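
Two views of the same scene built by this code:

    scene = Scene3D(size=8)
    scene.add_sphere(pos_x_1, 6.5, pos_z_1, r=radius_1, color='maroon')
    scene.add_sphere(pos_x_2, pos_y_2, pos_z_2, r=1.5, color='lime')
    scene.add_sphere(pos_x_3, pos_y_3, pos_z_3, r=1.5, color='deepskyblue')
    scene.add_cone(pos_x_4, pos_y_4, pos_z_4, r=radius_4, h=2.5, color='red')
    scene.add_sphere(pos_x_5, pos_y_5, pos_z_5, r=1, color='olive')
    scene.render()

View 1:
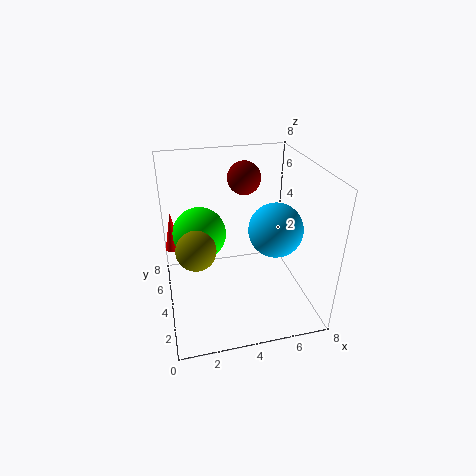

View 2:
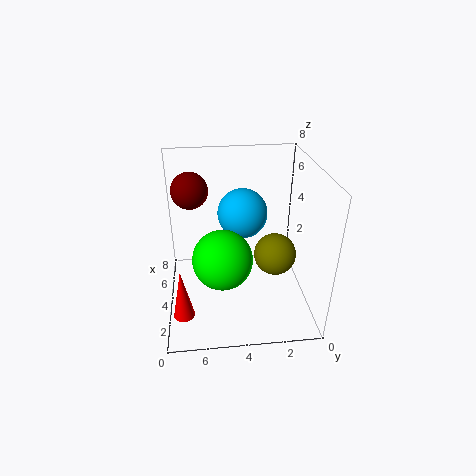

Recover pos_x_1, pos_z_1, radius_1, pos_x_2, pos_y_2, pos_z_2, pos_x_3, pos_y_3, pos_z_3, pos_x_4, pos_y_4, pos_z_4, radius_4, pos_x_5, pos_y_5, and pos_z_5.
pos_x_1 = 5, pos_z_1 = 6.5, radius_1 = 1, pos_x_2 = 2, pos_y_2 = 5, pos_z_2 = 4, pos_x_3 = 6, pos_y_3 = 3.5, pos_z_3 = 4.5, pos_x_4 = 0.5, pos_y_4 = 7, pos_z_4 = 2, radius_4 = 0.5, pos_x_5 = 1.5, pos_y_5 = 2.5, pos_z_5 = 4.5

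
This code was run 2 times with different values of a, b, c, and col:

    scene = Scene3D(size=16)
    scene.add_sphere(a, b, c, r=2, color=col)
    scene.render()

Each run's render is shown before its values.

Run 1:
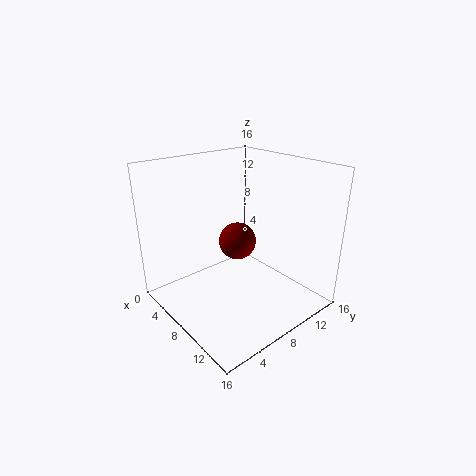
a = 8.5; b = 7.5; c = 8; col = 'maroon'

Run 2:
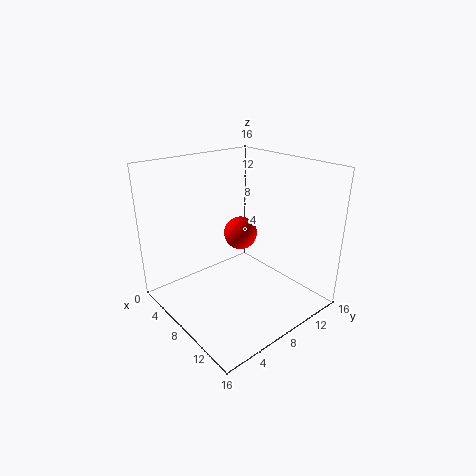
a = 5.5; b = 10.5; c = 7; col = 'red'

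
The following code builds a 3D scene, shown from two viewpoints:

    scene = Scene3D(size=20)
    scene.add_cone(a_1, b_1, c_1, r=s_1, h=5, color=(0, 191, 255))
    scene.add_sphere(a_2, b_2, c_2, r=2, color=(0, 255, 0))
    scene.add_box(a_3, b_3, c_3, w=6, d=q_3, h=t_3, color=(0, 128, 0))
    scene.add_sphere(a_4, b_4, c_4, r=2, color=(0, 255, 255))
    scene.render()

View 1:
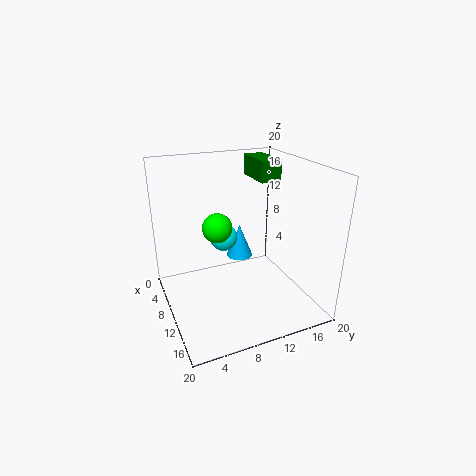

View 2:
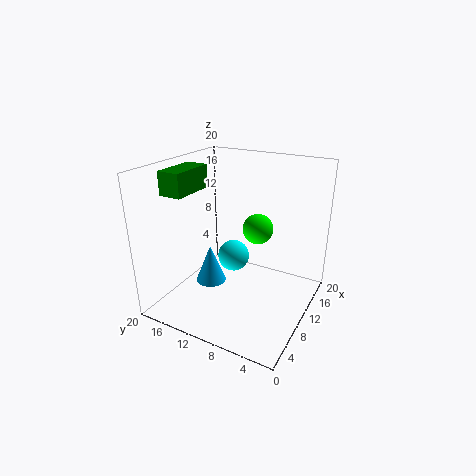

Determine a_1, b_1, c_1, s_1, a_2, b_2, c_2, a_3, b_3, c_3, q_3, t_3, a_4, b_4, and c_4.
a_1 = 6, b_1 = 12, c_1 = 5, s_1 = 2, a_2 = 10, b_2 = 7, c_2 = 12, a_3 = 3, b_3 = 14, c_3 = 17, q_3 = 3, t_3 = 3, a_4 = 7, b_4 = 9, c_4 = 9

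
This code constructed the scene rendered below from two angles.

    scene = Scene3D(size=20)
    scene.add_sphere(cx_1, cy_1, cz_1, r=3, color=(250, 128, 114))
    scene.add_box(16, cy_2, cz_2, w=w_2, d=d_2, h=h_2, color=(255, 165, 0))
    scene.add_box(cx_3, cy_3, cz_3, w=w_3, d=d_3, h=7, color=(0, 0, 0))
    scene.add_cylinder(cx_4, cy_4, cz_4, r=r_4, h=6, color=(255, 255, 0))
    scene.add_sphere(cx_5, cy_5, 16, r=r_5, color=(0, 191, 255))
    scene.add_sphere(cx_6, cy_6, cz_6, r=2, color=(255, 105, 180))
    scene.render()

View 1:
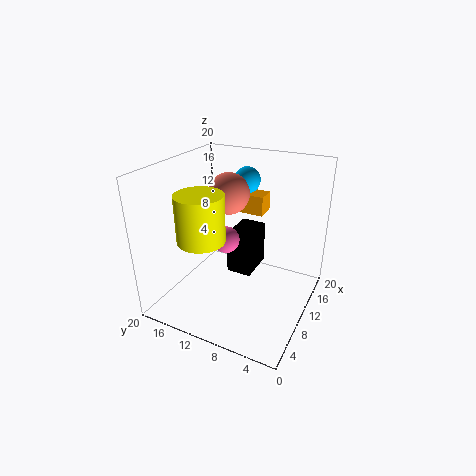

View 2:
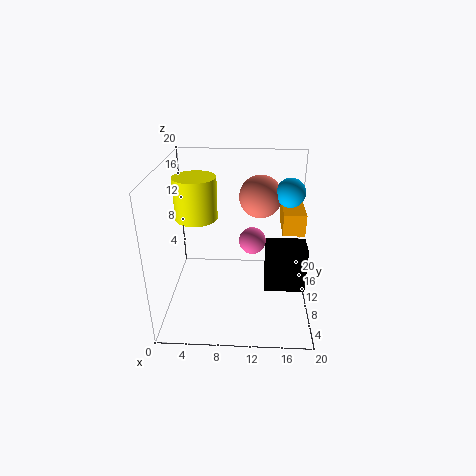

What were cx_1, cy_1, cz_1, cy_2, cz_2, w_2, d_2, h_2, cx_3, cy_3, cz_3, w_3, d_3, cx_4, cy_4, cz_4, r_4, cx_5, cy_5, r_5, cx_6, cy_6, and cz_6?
cx_1 = 13
cy_1 = 13
cz_1 = 15
cy_2 = 9
cz_2 = 11
w_2 = 3
d_2 = 6
h_2 = 3
cx_3 = 14
cy_3 = 10
cz_3 = 1
w_3 = 6
d_3 = 4
cx_4 = 4
cy_4 = 12
cz_4 = 12
r_4 = 3
cx_5 = 17
cy_5 = 12
r_5 = 2
cx_6 = 12
cy_6 = 13
cz_6 = 8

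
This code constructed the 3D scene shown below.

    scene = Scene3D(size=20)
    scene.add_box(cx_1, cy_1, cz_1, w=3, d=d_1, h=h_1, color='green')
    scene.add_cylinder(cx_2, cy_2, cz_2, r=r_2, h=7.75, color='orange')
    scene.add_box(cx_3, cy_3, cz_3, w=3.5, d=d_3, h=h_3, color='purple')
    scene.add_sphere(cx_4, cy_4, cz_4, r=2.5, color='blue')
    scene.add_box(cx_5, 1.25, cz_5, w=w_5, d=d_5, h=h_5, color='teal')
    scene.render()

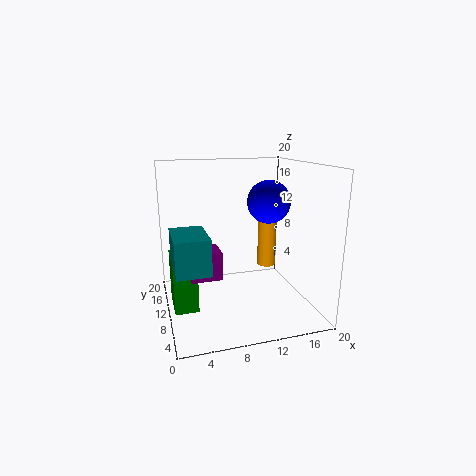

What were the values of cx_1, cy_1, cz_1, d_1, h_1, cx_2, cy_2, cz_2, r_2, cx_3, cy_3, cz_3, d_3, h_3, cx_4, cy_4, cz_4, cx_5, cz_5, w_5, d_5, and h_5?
cx_1 = 0.5; cy_1 = 5.25; cz_1 = 2.25; d_1 = 5.25; h_1 = 6.75; cx_2 = 16.75; cy_2 = 16; cz_2 = 3; r_2 = 1.5; cx_3 = 2.25; cy_3 = 1.75; cz_3 = 8; d_3 = 3.25; h_3 = 3.25; cx_4 = 11.75; cy_4 = 3.5; cz_4 = 16.25; cx_5 = 0.5; cz_5 = 8.75; w_5 = 4; d_5 = 6; h_5 = 4.25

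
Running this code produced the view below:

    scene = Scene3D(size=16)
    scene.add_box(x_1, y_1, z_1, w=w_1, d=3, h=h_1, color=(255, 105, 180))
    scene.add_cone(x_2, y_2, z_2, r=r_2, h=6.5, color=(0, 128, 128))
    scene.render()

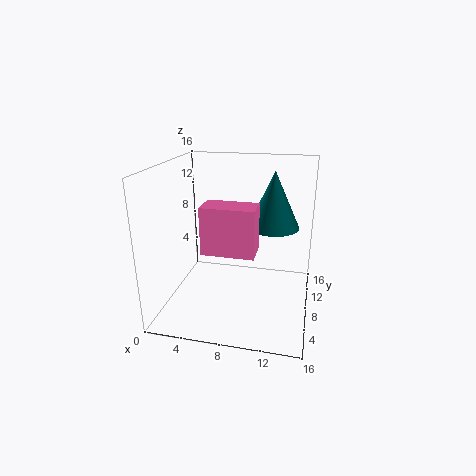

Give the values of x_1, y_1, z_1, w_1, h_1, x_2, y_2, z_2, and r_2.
x_1 = 5; y_1 = 4; z_1 = 7.5; w_1 = 5.5; h_1 = 5; x_2 = 11.5; y_2 = 11; z_2 = 8.5; r_2 = 3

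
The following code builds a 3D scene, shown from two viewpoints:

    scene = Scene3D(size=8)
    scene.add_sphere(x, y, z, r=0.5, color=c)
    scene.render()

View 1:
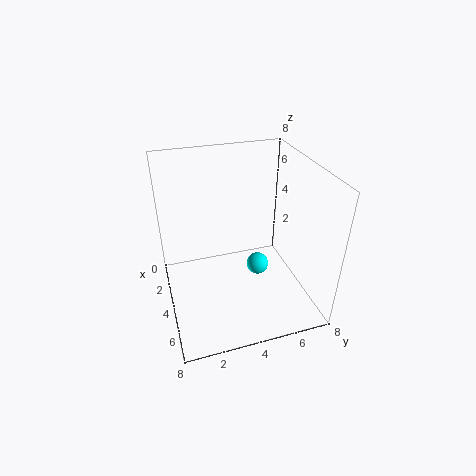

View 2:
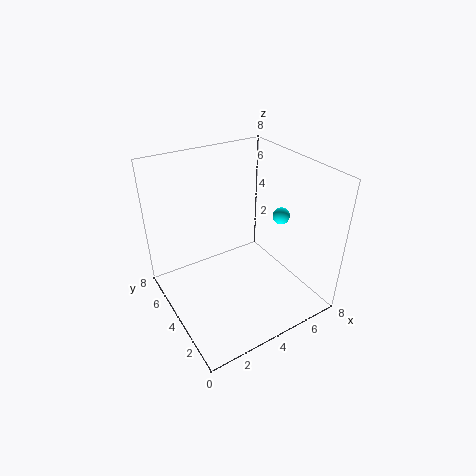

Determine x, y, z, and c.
x = 7, y = 4, z = 4.5, c = 'cyan'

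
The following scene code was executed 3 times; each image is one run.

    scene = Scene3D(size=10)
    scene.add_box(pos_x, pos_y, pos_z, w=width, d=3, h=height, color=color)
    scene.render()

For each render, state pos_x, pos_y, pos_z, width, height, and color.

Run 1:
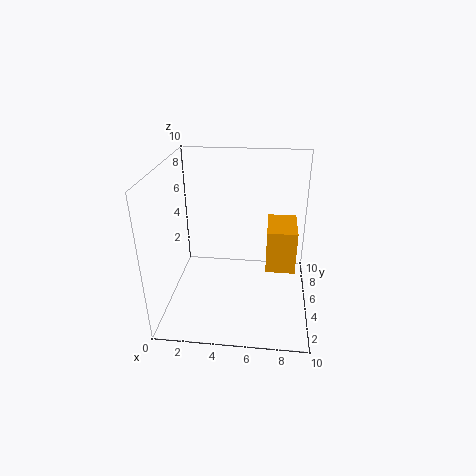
pos_x = 7; pos_y = 4; pos_z = 3; width = 2; height = 3; color = 'orange'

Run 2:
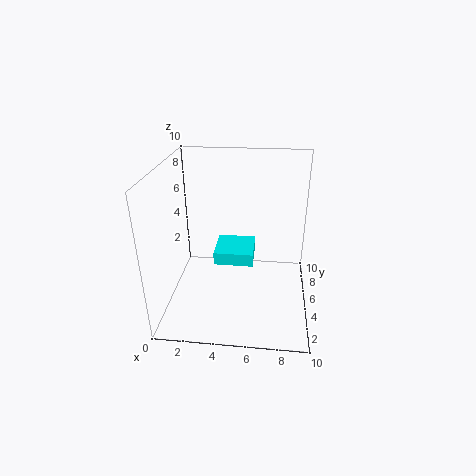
pos_x = 3; pos_y = 6; pos_z = 2; width = 3; height = 1; color = 'cyan'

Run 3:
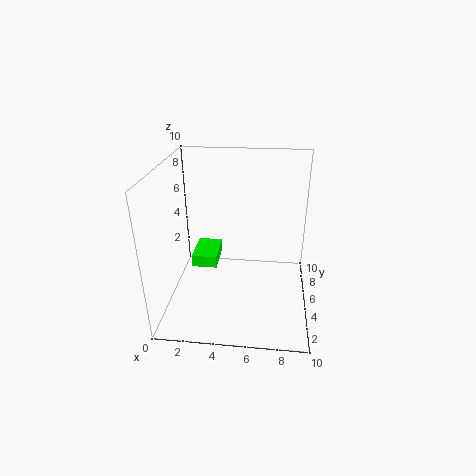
pos_x = 1; pos_y = 7; pos_z = 1; width = 2; height = 1; color = 'lime'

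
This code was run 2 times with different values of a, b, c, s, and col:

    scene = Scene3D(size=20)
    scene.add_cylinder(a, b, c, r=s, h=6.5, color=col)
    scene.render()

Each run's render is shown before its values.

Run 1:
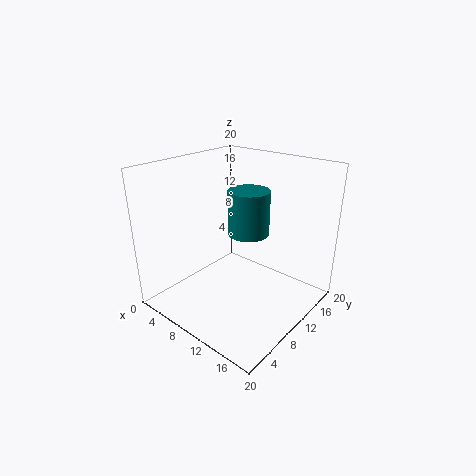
a = 9.5, b = 13, c = 9.5, s = 3, col = 'teal'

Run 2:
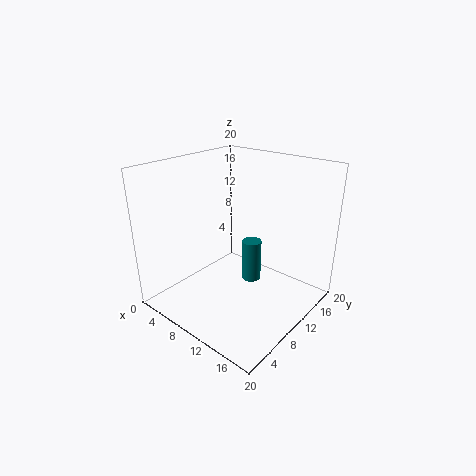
a = 9, b = 14.5, c = 1, s = 1.5, col = 'teal'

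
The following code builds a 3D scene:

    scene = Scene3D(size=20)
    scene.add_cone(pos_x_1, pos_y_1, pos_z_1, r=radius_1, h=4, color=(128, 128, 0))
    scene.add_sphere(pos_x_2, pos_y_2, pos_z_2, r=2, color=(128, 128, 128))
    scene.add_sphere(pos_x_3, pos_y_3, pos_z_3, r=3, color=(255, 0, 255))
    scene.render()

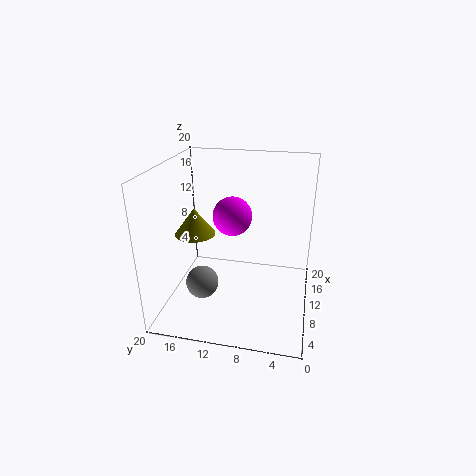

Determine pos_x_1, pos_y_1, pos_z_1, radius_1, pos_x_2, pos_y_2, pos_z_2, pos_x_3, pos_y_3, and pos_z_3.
pos_x_1 = 12
pos_y_1 = 17
pos_z_1 = 9
radius_1 = 3
pos_x_2 = 3
pos_y_2 = 13
pos_z_2 = 7
pos_x_3 = 15
pos_y_3 = 12
pos_z_3 = 11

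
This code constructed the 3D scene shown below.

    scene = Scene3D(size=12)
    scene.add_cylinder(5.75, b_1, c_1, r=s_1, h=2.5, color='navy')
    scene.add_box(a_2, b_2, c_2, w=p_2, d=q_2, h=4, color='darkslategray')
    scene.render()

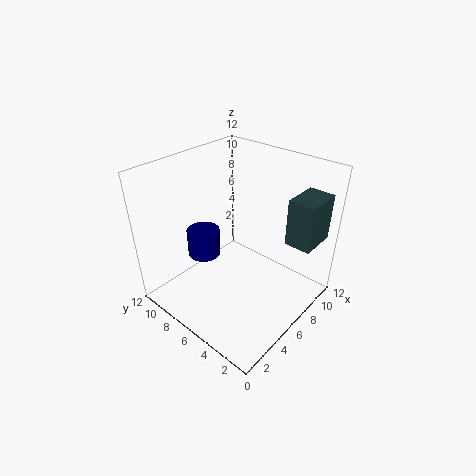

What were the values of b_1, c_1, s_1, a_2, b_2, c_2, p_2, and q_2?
b_1 = 10; c_1 = 2.75; s_1 = 1.5; a_2 = 8.5; b_2 = 0.75; c_2 = 5.5; p_2 = 3.25; q_2 = 2.25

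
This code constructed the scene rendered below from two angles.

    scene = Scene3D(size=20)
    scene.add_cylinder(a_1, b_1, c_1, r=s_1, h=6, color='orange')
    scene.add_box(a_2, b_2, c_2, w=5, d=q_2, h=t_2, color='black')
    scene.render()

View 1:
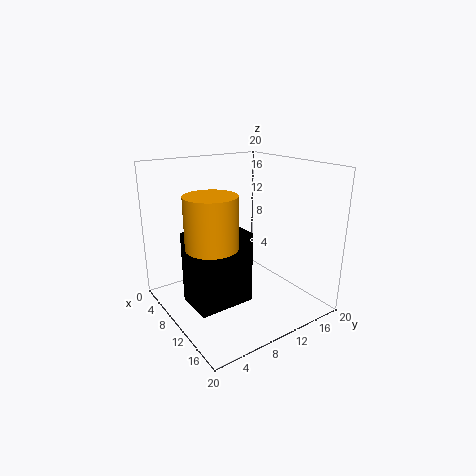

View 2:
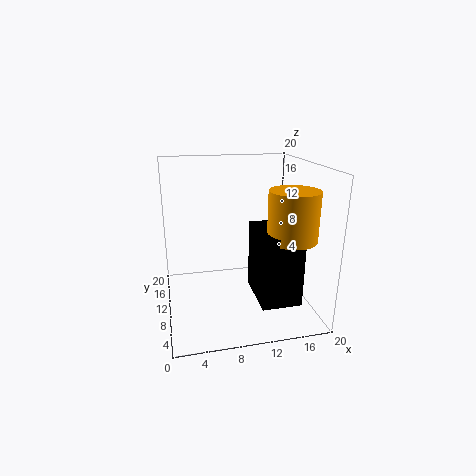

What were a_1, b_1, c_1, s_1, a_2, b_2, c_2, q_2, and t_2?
a_1 = 15
b_1 = 3
c_1 = 12
s_1 = 3
a_2 = 11
b_2 = 1
c_2 = 4
q_2 = 7
t_2 = 9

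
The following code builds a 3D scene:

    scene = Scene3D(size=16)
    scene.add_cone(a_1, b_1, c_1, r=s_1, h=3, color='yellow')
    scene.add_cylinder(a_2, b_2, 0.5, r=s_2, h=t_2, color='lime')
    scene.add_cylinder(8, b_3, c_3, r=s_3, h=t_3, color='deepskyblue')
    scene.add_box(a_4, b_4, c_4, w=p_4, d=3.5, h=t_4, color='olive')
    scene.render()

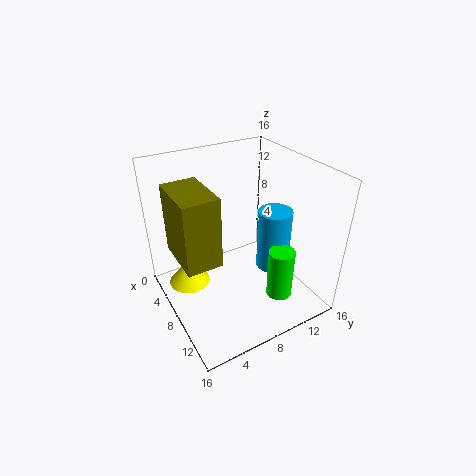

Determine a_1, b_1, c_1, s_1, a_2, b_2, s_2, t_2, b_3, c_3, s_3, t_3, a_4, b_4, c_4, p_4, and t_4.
a_1 = 3.5, b_1 = 3.5, c_1 = 0.5, s_1 = 2.5, a_2 = 11, b_2 = 12, s_2 = 1.5, t_2 = 6, b_3 = 13, c_3 = 2.5, s_3 = 2, t_3 = 7.5, a_4 = 6.5, b_4 = 0.5, c_4 = 8.5, p_4 = 5.5, t_4 = 7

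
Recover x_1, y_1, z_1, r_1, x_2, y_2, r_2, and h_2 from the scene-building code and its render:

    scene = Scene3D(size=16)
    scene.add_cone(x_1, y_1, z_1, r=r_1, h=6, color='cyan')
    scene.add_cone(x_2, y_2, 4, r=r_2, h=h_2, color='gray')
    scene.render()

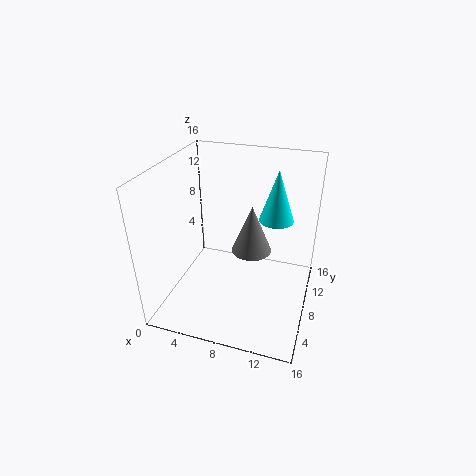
x_1 = 11.5, y_1 = 11.5, z_1 = 9, r_1 = 2, x_2 = 8.5, y_2 = 12, r_2 = 2.5, h_2 = 6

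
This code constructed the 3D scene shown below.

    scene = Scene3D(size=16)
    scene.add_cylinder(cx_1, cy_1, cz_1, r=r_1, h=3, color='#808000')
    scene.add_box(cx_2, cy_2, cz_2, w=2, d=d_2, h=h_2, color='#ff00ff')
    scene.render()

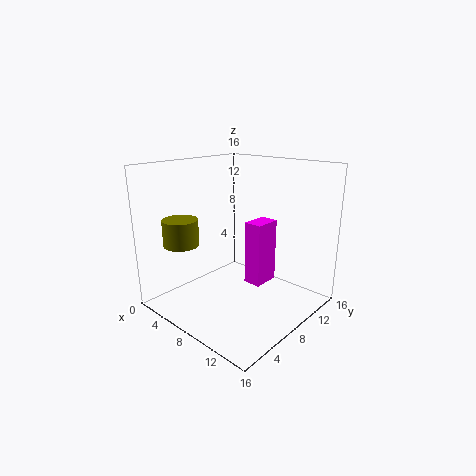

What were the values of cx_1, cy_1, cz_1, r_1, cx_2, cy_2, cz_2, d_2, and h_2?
cx_1 = 3; cy_1 = 4; cz_1 = 7; r_1 = 2; cx_2 = 9; cy_2 = 8; cz_2 = 3; d_2 = 3; h_2 = 7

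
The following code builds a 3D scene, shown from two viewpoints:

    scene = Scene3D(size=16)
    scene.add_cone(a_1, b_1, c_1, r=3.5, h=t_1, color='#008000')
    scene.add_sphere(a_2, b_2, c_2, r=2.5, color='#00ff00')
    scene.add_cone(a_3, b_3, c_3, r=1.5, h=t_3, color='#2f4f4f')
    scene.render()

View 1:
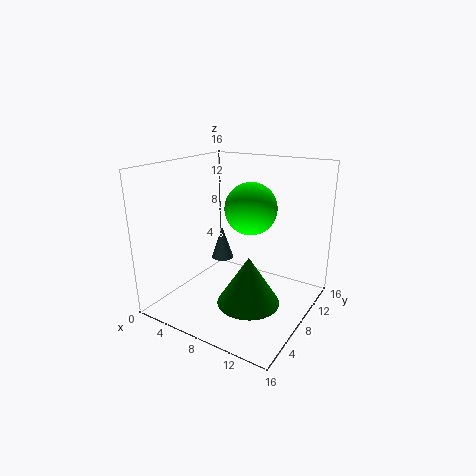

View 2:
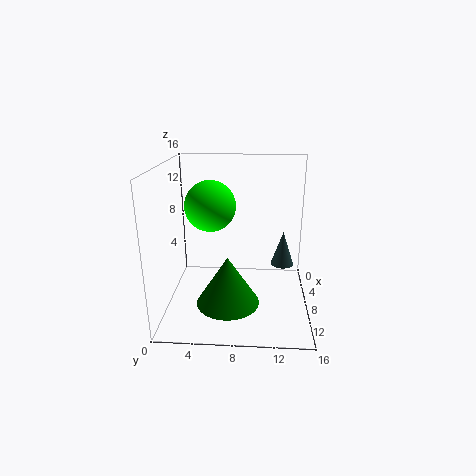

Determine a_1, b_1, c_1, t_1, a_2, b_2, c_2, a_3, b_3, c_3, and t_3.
a_1 = 10; b_1 = 7; c_1 = 1; t_1 = 5.5; a_2 = 11; b_2 = 5.5; c_2 = 12.5; a_3 = 2; b_3 = 13.5; c_3 = 2; t_3 = 4.5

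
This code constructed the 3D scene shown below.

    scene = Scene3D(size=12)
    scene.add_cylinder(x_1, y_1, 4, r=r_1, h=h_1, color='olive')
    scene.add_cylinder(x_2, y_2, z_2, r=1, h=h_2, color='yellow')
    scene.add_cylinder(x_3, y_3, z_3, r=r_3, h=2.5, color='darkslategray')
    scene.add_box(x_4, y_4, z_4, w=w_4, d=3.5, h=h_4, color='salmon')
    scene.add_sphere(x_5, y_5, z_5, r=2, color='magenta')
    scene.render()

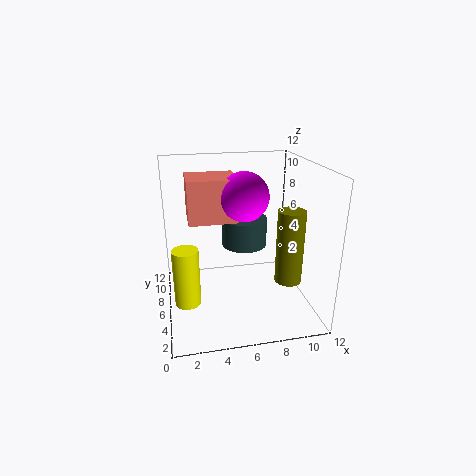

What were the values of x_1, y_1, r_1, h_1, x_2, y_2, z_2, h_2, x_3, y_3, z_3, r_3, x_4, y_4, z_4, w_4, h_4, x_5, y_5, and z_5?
x_1 = 9
y_1 = 2
r_1 = 1
h_1 = 5.5
x_2 = 1.5
y_2 = 3.5
z_2 = 2
h_2 = 4.5
x_3 = 7
y_3 = 8
z_3 = 4.5
r_3 = 2
x_4 = 2
y_4 = 5.5
z_4 = 7.5
w_4 = 4
h_4 = 3.5
x_5 = 6.5
y_5 = 6
z_5 = 9.5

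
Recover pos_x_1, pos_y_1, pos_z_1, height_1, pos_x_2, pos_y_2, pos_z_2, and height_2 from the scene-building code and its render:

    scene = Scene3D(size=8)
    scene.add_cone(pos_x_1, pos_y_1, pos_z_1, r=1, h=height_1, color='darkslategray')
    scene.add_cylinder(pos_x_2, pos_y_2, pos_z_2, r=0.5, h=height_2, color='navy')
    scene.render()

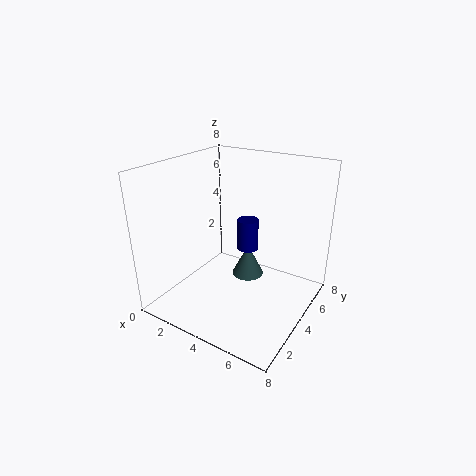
pos_x_1 = 3.5
pos_y_1 = 6
pos_z_1 = 0.5
height_1 = 2
pos_x_2 = 5.5
pos_y_2 = 2.5
pos_z_2 = 4.5
height_2 = 1.5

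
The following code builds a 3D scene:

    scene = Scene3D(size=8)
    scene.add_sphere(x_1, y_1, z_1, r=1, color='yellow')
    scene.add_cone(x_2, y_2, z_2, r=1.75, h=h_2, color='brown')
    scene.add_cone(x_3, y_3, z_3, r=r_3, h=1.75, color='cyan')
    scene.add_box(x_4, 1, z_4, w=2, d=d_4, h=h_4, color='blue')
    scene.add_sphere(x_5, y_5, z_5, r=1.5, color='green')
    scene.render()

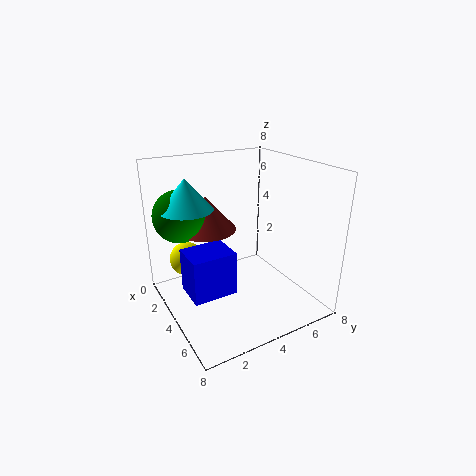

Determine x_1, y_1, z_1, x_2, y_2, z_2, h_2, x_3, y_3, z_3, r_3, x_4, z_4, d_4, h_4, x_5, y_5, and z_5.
x_1 = 1.75; y_1 = 1.75; z_1 = 2.25; x_2 = 2; y_2 = 3; z_2 = 4; h_2 = 2; x_3 = 2.25; y_3 = 1.75; z_3 = 5.5; r_3 = 1.5; x_4 = 2.75; z_4 = 1; d_4 = 2.5; h_4 = 2.5; x_5 = 1.75; y_5 = 1.5; z_5 = 5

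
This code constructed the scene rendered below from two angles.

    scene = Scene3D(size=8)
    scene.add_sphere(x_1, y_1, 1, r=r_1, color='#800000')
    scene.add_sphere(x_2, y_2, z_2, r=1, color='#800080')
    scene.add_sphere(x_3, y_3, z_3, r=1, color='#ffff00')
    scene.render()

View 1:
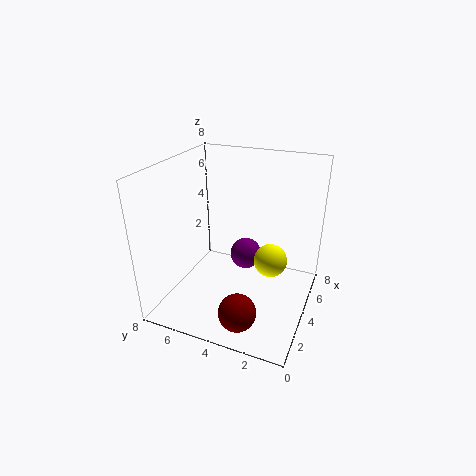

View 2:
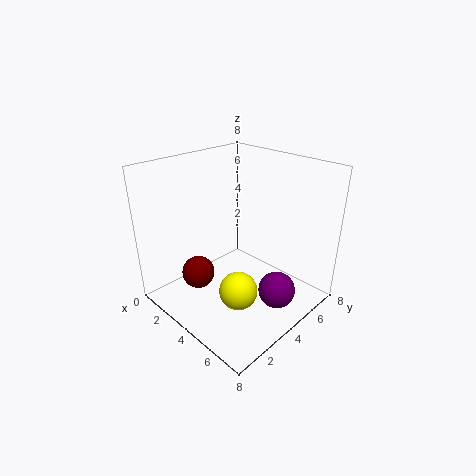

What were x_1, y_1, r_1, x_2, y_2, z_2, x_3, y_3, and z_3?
x_1 = 1.5, y_1 = 3, r_1 = 1, x_2 = 6.5, y_2 = 4.5, z_2 = 1.5, x_3 = 5.5, y_3 = 2.5, z_3 = 2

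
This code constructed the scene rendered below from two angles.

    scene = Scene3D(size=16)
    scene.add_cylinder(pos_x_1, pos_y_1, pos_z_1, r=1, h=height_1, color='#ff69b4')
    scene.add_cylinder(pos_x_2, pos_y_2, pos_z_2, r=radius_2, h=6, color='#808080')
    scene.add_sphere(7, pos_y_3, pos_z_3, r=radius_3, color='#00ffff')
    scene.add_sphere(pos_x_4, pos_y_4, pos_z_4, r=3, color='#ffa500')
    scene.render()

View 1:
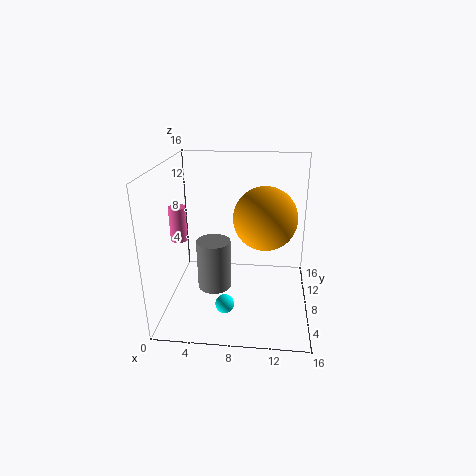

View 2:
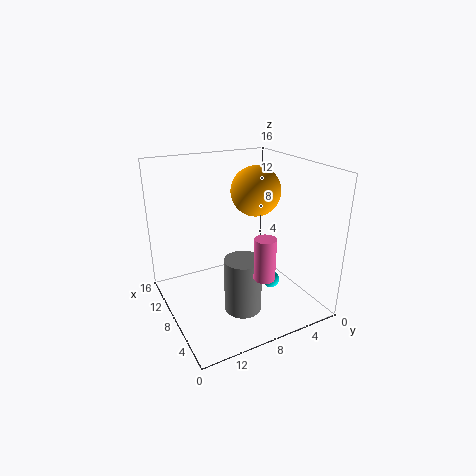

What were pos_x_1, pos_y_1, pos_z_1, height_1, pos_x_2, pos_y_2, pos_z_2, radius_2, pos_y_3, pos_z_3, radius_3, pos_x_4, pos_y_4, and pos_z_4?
pos_x_1 = 1; pos_y_1 = 9; pos_z_1 = 7; height_1 = 4; pos_x_2 = 5; pos_y_2 = 9; pos_z_2 = 1; radius_2 = 2; pos_y_3 = 4; pos_z_3 = 2; radius_3 = 1; pos_x_4 = 11; pos_y_4 = 4; pos_z_4 = 12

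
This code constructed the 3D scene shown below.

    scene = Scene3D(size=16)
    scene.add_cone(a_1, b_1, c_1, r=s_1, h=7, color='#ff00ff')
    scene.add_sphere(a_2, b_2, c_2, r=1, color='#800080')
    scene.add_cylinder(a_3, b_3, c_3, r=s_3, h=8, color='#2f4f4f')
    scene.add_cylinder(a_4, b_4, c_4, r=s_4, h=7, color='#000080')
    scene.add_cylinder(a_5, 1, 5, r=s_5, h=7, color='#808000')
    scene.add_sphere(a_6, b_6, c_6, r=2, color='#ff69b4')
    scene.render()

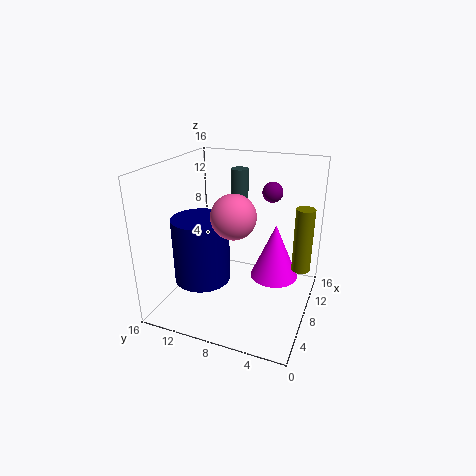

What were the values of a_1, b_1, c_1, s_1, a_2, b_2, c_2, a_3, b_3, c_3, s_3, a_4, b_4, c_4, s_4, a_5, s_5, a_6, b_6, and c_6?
a_1 = 13
b_1 = 5
c_1 = 1
s_1 = 3
a_2 = 7
b_2 = 4
c_2 = 14
a_3 = 11
b_3 = 9
c_3 = 7
s_3 = 1
a_4 = 5
b_4 = 11
c_4 = 4
s_4 = 3
a_5 = 9
s_5 = 1
a_6 = 2
b_6 = 6
c_6 = 13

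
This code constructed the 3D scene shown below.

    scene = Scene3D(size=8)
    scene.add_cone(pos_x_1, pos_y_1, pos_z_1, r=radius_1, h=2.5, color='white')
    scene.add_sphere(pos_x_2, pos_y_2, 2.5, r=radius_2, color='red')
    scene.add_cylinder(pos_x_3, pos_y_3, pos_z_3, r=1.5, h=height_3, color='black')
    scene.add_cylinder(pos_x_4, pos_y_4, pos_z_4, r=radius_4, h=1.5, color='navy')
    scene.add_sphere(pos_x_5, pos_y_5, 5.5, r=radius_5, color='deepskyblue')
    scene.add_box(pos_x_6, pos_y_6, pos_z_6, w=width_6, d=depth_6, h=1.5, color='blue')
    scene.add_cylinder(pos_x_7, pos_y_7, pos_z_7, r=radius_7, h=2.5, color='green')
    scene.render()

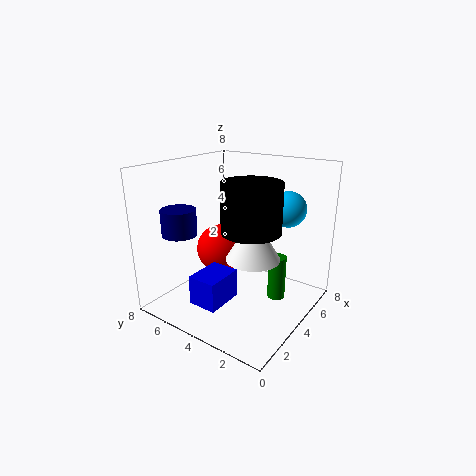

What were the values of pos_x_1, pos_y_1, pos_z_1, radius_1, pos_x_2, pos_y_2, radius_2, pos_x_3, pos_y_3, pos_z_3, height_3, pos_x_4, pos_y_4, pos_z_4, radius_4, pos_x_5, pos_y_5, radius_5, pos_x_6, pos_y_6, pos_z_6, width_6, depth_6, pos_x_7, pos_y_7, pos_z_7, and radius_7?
pos_x_1 = 4, pos_y_1 = 3, pos_z_1 = 3, radius_1 = 1.5, pos_x_2 = 5, pos_y_2 = 6, radius_2 = 1.5, pos_x_3 = 3, pos_y_3 = 2.5, pos_z_3 = 5, height_3 = 2.5, pos_x_4 = 2.5, pos_y_4 = 7, pos_z_4 = 4, radius_4 = 1, pos_x_5 = 6, pos_y_5 = 2, radius_5 = 1, pos_x_6 = 0.5, pos_y_6 = 3, pos_z_6 = 1.5, width_6 = 2, depth_6 = 1.5, pos_x_7 = 5, pos_y_7 = 2, pos_z_7 = 0.5, radius_7 = 0.5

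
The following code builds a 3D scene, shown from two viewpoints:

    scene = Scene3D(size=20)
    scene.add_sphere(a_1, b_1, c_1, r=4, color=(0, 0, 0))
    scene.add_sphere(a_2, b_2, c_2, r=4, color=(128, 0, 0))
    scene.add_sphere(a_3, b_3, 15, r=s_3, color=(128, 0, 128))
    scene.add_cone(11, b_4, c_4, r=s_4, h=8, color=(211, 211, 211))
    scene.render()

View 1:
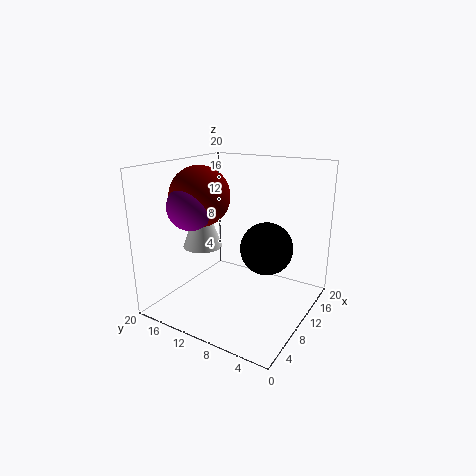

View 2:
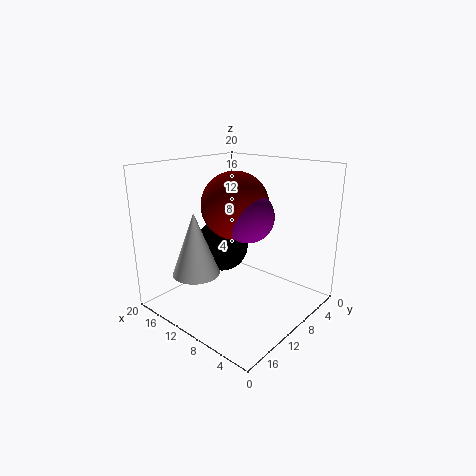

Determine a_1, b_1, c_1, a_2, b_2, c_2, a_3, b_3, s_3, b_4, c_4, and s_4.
a_1 = 15
b_1 = 8
c_1 = 7
a_2 = 7
b_2 = 14
c_2 = 16
a_3 = 5
b_3 = 14
s_3 = 3
b_4 = 17
c_4 = 7
s_4 = 3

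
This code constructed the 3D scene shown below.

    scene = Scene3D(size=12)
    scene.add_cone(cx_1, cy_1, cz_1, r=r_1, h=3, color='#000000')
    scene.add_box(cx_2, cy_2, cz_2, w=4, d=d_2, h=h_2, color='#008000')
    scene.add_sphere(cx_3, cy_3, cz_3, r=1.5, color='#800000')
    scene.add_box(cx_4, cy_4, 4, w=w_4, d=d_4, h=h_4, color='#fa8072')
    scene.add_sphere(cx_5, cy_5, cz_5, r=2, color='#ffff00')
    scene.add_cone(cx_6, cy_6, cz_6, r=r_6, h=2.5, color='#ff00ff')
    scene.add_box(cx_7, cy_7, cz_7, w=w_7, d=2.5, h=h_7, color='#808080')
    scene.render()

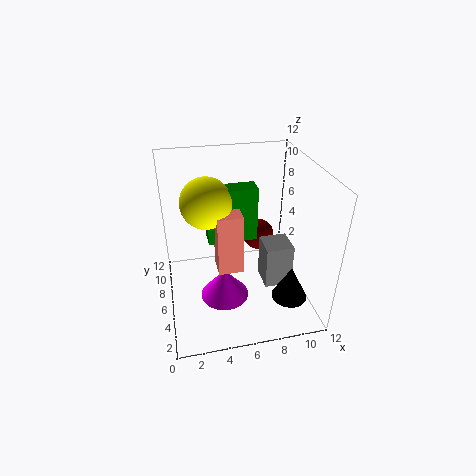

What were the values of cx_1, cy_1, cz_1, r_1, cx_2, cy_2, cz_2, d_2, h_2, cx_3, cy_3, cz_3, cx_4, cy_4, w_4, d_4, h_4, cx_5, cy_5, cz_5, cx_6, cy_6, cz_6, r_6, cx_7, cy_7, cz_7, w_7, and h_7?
cx_1 = 10
cy_1 = 3.5
cz_1 = 1
r_1 = 1.5
cx_2 = 3.5
cy_2 = 5.5
cz_2 = 6
d_2 = 1.5
h_2 = 4.5
cx_3 = 9
cy_3 = 10
cz_3 = 3.5
cx_4 = 4
cy_4 = 4
w_4 = 2
d_4 = 2
h_4 = 5
cx_5 = 3.5
cy_5 = 6
cz_5 = 9.5
cx_6 = 4.5
cy_6 = 4.5
cz_6 = 1.5
r_6 = 2
cx_7 = 8.5
cy_7 = 5.5
cz_7 = 0.5
w_7 = 2.5
h_7 = 4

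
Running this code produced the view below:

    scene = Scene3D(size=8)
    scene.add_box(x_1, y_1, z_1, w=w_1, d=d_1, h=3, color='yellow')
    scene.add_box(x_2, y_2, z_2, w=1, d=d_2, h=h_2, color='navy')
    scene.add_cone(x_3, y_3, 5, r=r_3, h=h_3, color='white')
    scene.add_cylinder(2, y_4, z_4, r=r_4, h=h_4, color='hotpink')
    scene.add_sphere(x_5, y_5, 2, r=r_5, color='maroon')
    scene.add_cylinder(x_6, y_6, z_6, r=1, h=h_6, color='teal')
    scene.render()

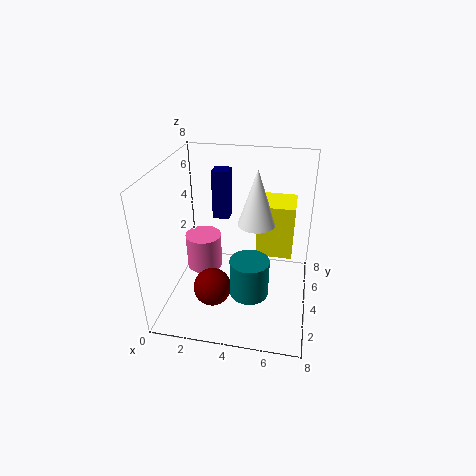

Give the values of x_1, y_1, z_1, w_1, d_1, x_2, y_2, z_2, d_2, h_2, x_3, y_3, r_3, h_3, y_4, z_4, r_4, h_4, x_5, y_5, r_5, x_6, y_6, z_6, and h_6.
x_1 = 5; y_1 = 4; z_1 = 3; w_1 = 2; d_1 = 2; x_2 = 2; y_2 = 6; z_2 = 4; d_2 = 1; h_2 = 3; x_3 = 5; y_3 = 4; r_3 = 1; h_3 = 3; y_4 = 4; z_4 = 2; r_4 = 1; h_4 = 2; x_5 = 3; y_5 = 2; r_5 = 1; x_6 = 5; y_6 = 2; z_6 = 2; h_6 = 2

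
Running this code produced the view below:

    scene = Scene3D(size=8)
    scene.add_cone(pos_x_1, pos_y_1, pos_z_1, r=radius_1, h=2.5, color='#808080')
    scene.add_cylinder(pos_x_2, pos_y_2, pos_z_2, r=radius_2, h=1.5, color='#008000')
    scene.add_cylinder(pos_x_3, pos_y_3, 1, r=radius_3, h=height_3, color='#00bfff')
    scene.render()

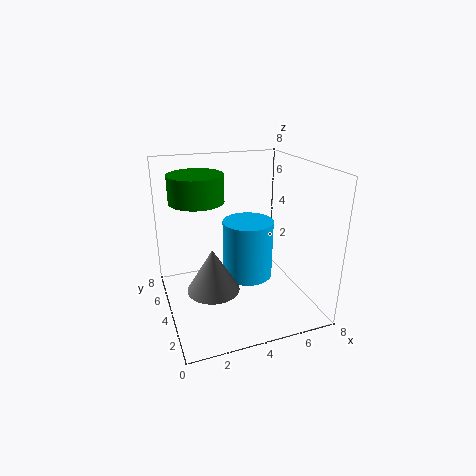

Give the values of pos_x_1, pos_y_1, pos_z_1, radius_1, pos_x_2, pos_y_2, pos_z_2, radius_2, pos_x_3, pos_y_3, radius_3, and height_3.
pos_x_1 = 2.5; pos_y_1 = 4; pos_z_1 = 1; radius_1 = 1.5; pos_x_2 = 2; pos_y_2 = 5; pos_z_2 = 6; radius_2 = 1.5; pos_x_3 = 5; pos_y_3 = 5; radius_3 = 1.5; height_3 = 3.5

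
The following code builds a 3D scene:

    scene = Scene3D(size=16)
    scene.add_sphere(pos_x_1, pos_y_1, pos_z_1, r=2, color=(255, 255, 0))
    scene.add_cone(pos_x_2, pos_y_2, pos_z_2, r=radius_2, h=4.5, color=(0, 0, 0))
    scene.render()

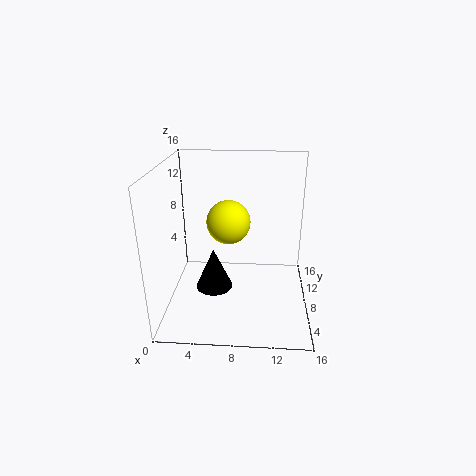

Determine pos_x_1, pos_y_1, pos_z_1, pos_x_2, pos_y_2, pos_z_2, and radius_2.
pos_x_1 = 7.5
pos_y_1 = 3
pos_z_1 = 12
pos_x_2 = 5.5
pos_y_2 = 6
pos_z_2 = 3
radius_2 = 2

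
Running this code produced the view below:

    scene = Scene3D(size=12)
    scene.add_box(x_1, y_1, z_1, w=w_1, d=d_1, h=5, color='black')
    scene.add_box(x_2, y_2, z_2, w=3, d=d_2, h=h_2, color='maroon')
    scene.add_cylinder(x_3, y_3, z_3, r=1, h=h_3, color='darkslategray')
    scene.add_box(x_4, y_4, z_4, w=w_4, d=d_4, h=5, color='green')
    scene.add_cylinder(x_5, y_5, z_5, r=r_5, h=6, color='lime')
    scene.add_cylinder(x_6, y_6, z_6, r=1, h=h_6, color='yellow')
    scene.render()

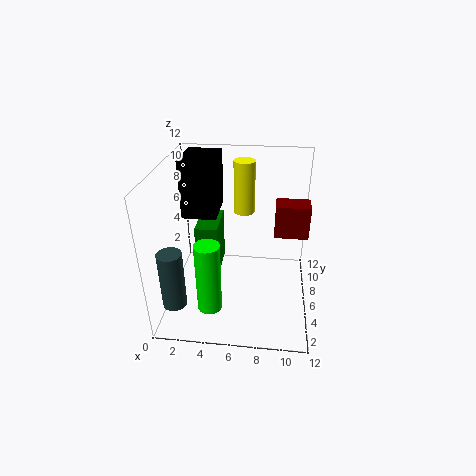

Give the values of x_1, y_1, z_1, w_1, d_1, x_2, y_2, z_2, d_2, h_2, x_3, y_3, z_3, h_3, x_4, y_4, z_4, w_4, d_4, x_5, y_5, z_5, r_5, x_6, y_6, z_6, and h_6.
x_1 = 1
y_1 = 7
z_1 = 7
w_1 = 3
d_1 = 4
x_2 = 9
y_2 = 8
z_2 = 5
d_2 = 2
h_2 = 3
x_3 = 1
y_3 = 3
z_3 = 1
h_3 = 5
x_4 = 2
y_4 = 7
z_4 = 1
w_4 = 2
d_4 = 4
x_5 = 4
y_5 = 3
z_5 = 1
r_5 = 1
x_6 = 6
y_6 = 11
z_6 = 6
h_6 = 5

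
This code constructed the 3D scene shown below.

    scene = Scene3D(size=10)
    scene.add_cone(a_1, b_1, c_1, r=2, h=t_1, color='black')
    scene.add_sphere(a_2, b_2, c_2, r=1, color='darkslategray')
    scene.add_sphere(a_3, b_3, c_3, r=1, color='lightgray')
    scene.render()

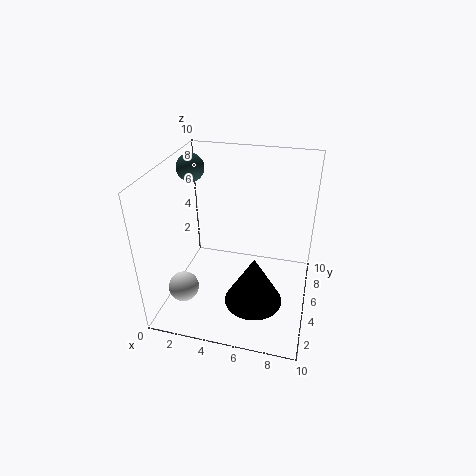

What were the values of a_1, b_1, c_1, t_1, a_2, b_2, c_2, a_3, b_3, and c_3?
a_1 = 6.5
b_1 = 3.5
c_1 = 1
t_1 = 3.5
a_2 = 1
b_2 = 7
c_2 = 9
a_3 = 2
b_3 = 2
c_3 = 2.5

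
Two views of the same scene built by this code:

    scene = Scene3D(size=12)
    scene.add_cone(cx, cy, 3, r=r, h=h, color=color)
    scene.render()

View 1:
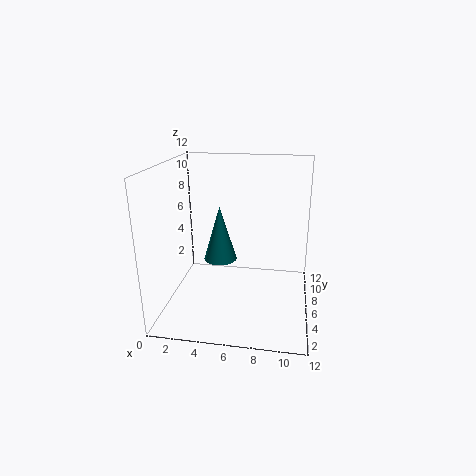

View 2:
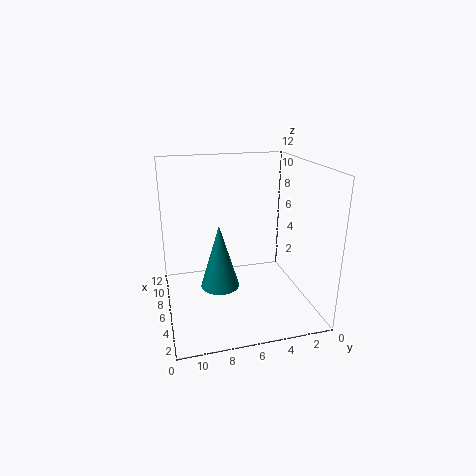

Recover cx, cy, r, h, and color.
cx = 4; cy = 8; r = 1.5; h = 5; color = 'teal'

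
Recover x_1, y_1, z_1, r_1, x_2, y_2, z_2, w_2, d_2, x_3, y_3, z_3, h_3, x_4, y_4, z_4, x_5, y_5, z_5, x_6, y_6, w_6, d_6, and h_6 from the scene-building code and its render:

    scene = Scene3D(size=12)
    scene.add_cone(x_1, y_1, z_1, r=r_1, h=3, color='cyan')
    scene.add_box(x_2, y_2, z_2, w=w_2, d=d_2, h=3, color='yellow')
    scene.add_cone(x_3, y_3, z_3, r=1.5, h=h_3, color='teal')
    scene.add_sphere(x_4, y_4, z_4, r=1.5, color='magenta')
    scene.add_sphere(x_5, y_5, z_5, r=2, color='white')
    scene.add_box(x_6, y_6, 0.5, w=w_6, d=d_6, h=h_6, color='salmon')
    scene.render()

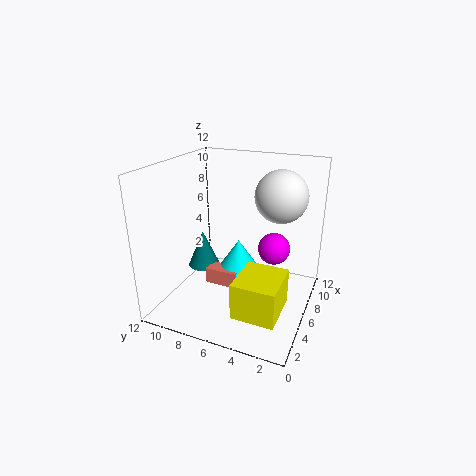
x_1 = 8.5; y_1 = 7; z_1 = 1.5; r_1 = 2; x_2 = 2; y_2 = 1.5; z_2 = 1; w_2 = 4; d_2 = 3.5; x_3 = 8; y_3 = 10.5; z_3 = 1.5; h_3 = 3.5; x_4 = 10; y_4 = 4; z_4 = 3.5; x_5 = 6; y_5 = 2.5; z_5 = 10; x_6 = 6.5; y_6 = 6.5; w_6 = 1.5; d_6 = 3; h_6 = 1.5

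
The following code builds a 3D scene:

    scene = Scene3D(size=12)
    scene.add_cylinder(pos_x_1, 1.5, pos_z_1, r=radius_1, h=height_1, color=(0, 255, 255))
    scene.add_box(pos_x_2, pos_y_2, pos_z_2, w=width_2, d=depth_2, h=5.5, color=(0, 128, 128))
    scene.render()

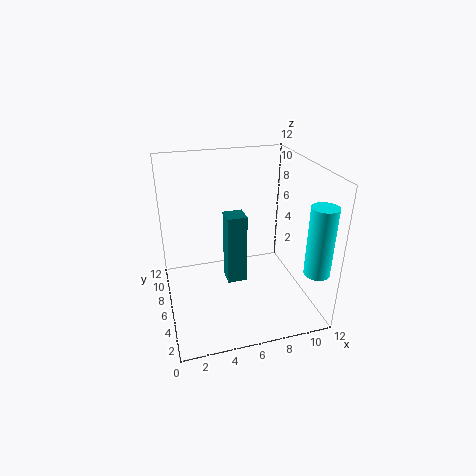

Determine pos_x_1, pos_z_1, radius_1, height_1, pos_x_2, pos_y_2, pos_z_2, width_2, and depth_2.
pos_x_1 = 11, pos_z_1 = 4.5, radius_1 = 1, height_1 = 5.5, pos_x_2 = 4.5, pos_y_2 = 3.5, pos_z_2 = 3.5, width_2 = 1.5, depth_2 = 1.5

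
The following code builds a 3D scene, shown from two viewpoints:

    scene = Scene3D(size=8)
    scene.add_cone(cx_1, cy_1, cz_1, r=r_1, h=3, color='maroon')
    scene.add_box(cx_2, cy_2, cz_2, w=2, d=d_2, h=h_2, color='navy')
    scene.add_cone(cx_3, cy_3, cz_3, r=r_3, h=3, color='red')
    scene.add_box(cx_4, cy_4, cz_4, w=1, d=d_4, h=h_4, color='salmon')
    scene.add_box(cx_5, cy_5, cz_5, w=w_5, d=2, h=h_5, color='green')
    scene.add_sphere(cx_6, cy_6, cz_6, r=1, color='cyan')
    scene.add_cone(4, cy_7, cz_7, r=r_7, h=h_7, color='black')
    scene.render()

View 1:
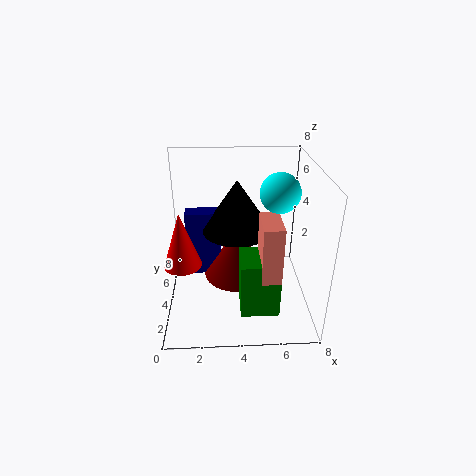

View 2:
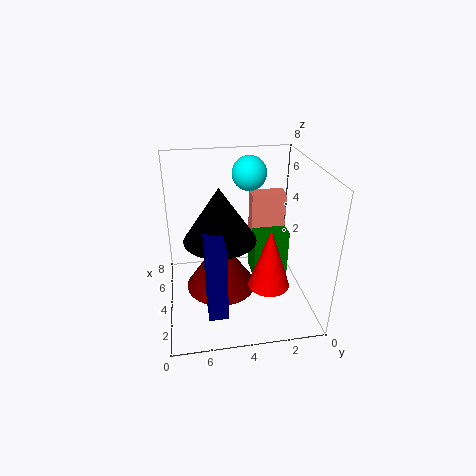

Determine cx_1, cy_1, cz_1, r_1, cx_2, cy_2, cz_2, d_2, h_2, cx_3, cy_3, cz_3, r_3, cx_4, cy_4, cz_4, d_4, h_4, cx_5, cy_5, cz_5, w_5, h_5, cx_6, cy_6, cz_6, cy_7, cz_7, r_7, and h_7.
cx_1 = 4; cy_1 = 5; cz_1 = 1; r_1 = 2; cx_2 = 1; cy_2 = 5; cz_2 = 1; d_2 = 1; h_2 = 4; cx_3 = 1; cy_3 = 3; cz_3 = 3; r_3 = 1; cx_4 = 5; cy_4 = 1; cz_4 = 3; d_4 = 2; h_4 = 3; cx_5 = 4; cy_5 = 1; cz_5 = 1; w_5 = 2; h_5 = 3; cx_6 = 6; cy_6 = 3; cz_6 = 7; cy_7 = 5; cz_7 = 4; r_7 = 2; h_7 = 3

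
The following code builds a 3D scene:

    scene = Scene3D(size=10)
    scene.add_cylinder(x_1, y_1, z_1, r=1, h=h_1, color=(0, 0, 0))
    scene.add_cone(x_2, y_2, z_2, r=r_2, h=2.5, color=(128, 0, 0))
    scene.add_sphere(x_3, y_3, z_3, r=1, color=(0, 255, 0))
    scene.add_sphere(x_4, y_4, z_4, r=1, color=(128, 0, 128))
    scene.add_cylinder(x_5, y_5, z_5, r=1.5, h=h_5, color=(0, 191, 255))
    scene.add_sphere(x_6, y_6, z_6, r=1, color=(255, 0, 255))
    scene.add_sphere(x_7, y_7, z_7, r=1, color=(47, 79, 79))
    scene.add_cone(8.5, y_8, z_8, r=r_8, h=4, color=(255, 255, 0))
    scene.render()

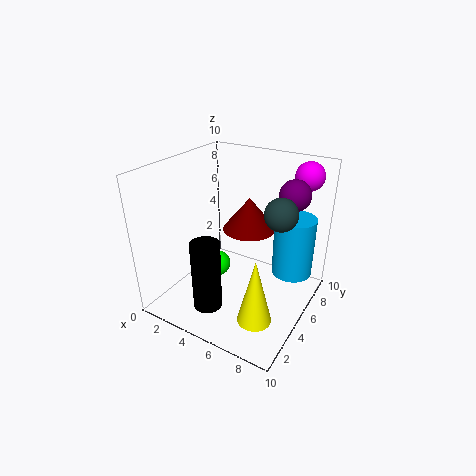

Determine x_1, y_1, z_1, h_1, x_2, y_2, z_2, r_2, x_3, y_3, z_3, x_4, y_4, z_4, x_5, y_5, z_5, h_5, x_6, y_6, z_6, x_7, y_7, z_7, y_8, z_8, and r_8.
x_1 = 4; y_1 = 2.5; z_1 = 0.5; h_1 = 5; x_2 = 4.5; y_2 = 7.5; z_2 = 4.5; r_2 = 2; x_3 = 2.5; y_3 = 6; z_3 = 1.5; x_4 = 8.5; y_4 = 6; z_4 = 8.5; x_5 = 8; y_5 = 8; z_5 = 1.5; h_5 = 4.5; x_6 = 8.5; y_6 = 8.5; z_6 = 9; x_7 = 8.5; y_7 = 4; z_7 = 8; y_8 = 1; z_8 = 2.5; r_8 = 1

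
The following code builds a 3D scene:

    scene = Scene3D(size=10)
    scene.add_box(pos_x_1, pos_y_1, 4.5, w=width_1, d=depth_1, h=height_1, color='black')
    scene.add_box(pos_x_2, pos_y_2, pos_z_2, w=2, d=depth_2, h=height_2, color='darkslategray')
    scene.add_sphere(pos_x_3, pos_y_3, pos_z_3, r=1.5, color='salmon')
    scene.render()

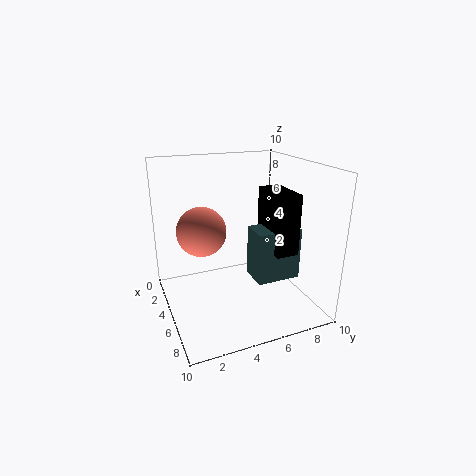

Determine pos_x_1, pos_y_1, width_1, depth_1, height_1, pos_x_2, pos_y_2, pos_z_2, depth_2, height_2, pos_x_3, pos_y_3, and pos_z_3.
pos_x_1 = 5
pos_y_1 = 6.5
width_1 = 3
depth_1 = 1.5
height_1 = 4
pos_x_2 = 5.5
pos_y_2 = 5.5
pos_z_2 = 2.5
depth_2 = 3
height_2 = 3.5
pos_x_3 = 6.5
pos_y_3 = 2
pos_z_3 = 6.5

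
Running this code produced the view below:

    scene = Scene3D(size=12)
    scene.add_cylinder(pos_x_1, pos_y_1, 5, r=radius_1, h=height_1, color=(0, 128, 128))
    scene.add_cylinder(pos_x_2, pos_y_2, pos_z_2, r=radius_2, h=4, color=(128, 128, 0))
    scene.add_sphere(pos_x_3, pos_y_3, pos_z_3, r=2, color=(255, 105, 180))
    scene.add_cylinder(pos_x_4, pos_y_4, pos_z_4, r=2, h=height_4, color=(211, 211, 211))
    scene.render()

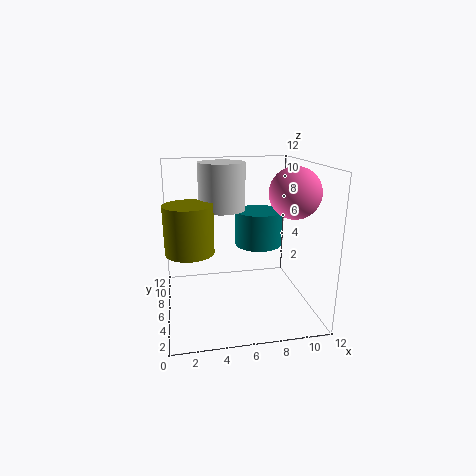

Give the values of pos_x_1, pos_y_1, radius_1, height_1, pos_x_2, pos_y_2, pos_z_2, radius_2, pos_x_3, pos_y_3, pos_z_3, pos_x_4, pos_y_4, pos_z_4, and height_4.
pos_x_1 = 8; pos_y_1 = 7; radius_1 = 2; height_1 = 3; pos_x_2 = 2; pos_y_2 = 6; pos_z_2 = 5; radius_2 = 2; pos_x_3 = 10; pos_y_3 = 4; pos_z_3 = 10; pos_x_4 = 5; pos_y_4 = 8; pos_z_4 = 8; height_4 = 4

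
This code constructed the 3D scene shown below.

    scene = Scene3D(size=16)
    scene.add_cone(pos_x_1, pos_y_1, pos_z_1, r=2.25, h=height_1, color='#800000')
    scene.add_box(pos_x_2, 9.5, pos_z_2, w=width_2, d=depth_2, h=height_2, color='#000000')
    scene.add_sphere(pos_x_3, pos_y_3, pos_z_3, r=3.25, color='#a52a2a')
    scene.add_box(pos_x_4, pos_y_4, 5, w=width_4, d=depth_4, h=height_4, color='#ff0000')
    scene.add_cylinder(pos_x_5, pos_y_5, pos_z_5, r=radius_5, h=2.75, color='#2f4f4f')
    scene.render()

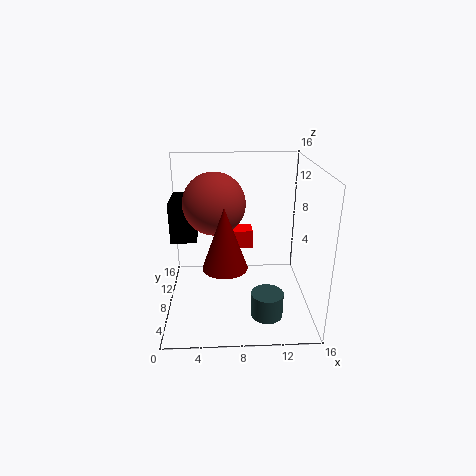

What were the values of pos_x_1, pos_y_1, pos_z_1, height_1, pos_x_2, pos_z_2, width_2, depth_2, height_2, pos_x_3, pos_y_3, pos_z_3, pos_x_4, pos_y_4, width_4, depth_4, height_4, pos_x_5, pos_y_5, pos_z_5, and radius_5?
pos_x_1 = 6.5, pos_y_1 = 3.75, pos_z_1 = 6.75, height_1 = 6.25, pos_x_2 = 0.25, pos_z_2 = 6.75, width_2 = 3, depth_2 = 5, height_2 = 4.75, pos_x_3 = 5.5, pos_y_3 = 7.25, pos_z_3 = 12.25, pos_x_4 = 7, pos_y_4 = 11.5, width_4 = 3, depth_4 = 2.5, height_4 = 2.25, pos_x_5 = 11, pos_y_5 = 4.5, pos_z_5 = 0.25, radius_5 = 1.75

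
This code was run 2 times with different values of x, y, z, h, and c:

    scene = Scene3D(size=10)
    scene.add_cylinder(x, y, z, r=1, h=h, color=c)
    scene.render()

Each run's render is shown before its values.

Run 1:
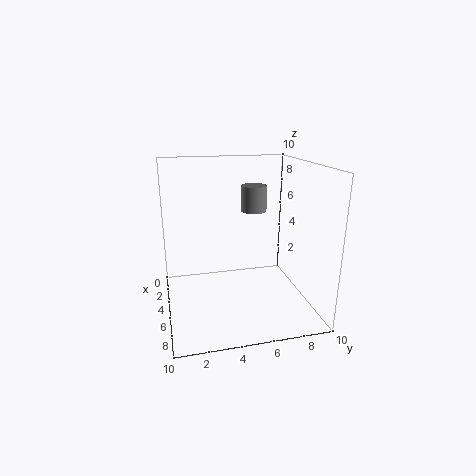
x = 2; y = 7; z = 6; h = 2; c = 'gray'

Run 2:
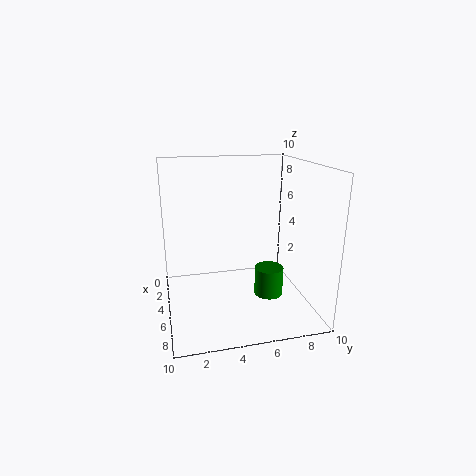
x = 6; y = 7; z = 1; h = 2; c = 'green'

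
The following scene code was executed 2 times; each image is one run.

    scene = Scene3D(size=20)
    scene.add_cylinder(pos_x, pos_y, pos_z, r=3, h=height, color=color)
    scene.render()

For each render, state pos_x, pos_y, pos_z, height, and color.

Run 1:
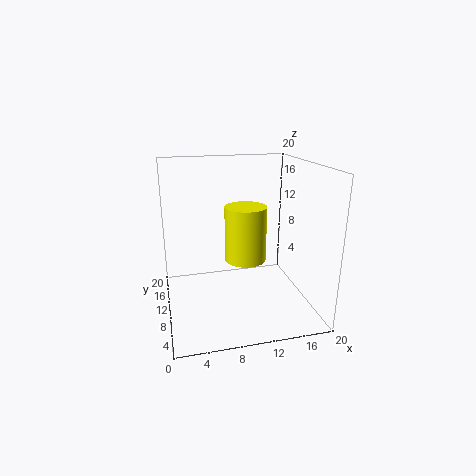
pos_x = 11.5
pos_y = 11.5
pos_z = 6
height = 8
color = 'yellow'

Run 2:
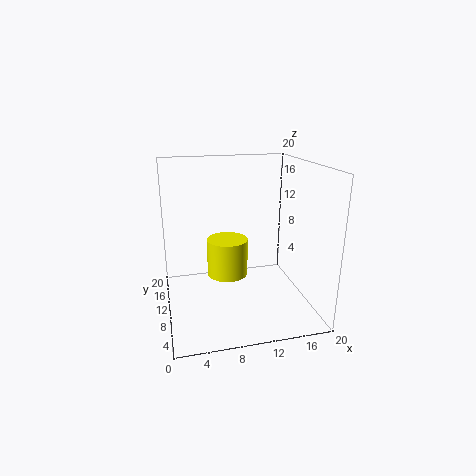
pos_x = 9
pos_y = 12.5
pos_z = 3.5
height = 5.5
color = 'yellow'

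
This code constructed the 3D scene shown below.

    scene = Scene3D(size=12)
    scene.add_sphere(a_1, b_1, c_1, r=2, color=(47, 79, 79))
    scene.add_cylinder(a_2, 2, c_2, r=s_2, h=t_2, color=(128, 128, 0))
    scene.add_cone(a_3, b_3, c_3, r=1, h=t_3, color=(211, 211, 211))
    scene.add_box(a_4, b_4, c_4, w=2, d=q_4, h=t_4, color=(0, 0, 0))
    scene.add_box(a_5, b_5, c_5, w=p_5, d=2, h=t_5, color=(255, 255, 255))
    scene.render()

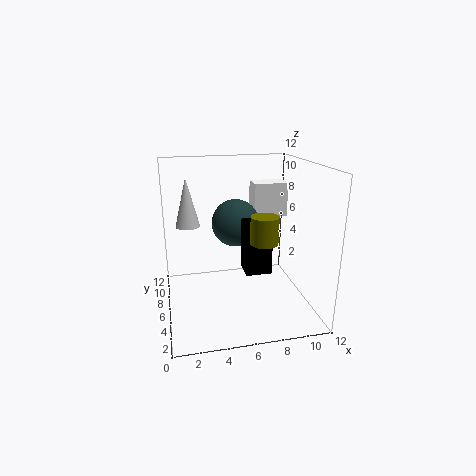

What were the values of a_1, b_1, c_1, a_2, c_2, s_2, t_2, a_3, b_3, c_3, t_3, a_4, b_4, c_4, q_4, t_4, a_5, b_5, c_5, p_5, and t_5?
a_1 = 6; b_1 = 7; c_1 = 7; a_2 = 7; c_2 = 7; s_2 = 1; t_2 = 2; a_3 = 2; b_3 = 7; c_3 = 7; t_3 = 4; a_4 = 6; b_4 = 3; c_4 = 4; q_4 = 2; t_4 = 4; a_5 = 8; b_5 = 8; c_5 = 7; p_5 = 3; t_5 = 3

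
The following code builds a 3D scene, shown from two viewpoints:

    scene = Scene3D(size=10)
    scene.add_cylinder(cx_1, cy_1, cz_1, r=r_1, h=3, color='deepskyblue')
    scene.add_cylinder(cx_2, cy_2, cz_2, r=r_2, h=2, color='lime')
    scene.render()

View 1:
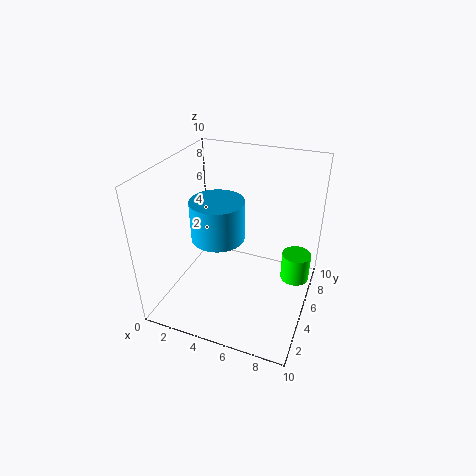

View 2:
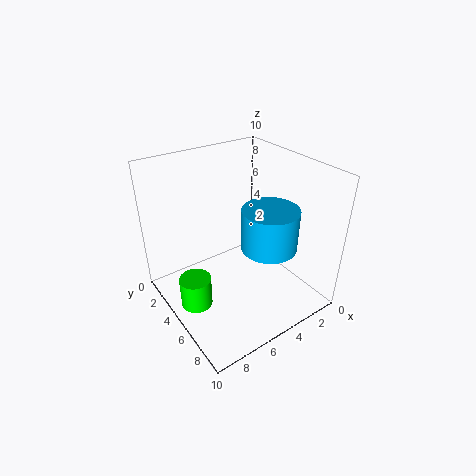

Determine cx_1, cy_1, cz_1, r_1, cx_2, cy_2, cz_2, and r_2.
cx_1 = 3; cy_1 = 6; cz_1 = 4; r_1 = 2; cx_2 = 9; cy_2 = 6; cz_2 = 2; r_2 = 1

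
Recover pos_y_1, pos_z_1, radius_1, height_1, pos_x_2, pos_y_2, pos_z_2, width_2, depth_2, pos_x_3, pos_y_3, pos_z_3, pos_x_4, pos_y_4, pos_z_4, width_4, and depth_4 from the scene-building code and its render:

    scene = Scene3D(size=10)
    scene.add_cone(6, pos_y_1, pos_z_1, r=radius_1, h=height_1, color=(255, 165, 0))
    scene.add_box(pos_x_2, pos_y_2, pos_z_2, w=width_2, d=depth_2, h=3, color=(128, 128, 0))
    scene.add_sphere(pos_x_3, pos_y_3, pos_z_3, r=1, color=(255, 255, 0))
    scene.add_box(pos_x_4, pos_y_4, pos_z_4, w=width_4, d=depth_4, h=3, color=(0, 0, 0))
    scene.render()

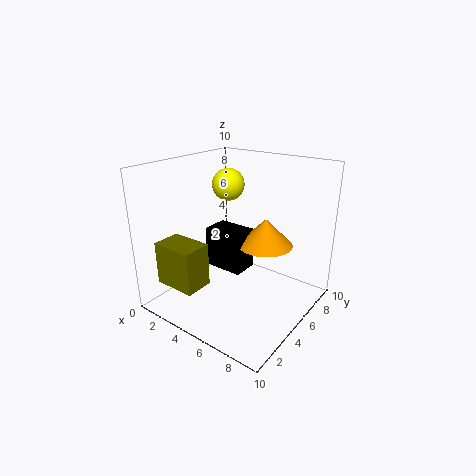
pos_y_1 = 7
pos_z_1 = 4
radius_1 = 2
height_1 = 2
pos_x_2 = 1
pos_y_2 = 1
pos_z_2 = 2
width_2 = 3
depth_2 = 2
pos_x_3 = 5
pos_y_3 = 4
pos_z_3 = 9
pos_x_4 = 2
pos_y_4 = 5
pos_z_4 = 2
width_4 = 3
depth_4 = 2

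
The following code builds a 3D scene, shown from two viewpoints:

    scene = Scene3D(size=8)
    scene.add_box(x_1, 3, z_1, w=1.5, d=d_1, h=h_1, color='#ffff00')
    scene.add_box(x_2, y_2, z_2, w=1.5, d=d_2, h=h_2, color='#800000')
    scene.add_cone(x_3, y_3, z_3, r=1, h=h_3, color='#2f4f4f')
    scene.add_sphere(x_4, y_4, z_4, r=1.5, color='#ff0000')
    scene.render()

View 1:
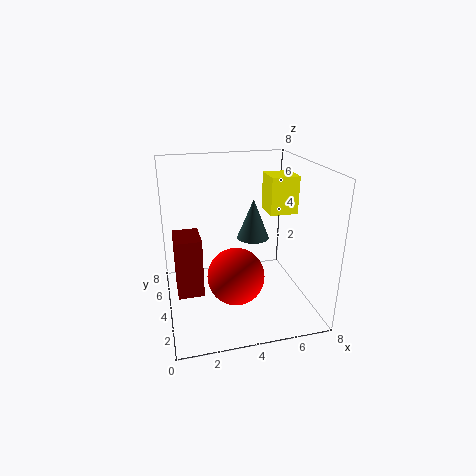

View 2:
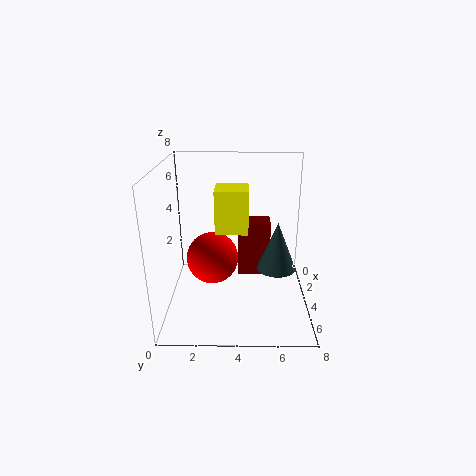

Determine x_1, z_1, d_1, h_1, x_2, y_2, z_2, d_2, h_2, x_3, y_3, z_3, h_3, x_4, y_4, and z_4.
x_1 = 5.5
z_1 = 5.5
d_1 = 1.5
h_1 = 2
x_2 = 0.5
y_2 = 4
z_2 = 0.5
d_2 = 2
h_2 = 3.5
x_3 = 5.5
y_3 = 6
z_3 = 3
h_3 = 2.5
x_4 = 3.5
y_4 = 2.5
z_4 = 2.5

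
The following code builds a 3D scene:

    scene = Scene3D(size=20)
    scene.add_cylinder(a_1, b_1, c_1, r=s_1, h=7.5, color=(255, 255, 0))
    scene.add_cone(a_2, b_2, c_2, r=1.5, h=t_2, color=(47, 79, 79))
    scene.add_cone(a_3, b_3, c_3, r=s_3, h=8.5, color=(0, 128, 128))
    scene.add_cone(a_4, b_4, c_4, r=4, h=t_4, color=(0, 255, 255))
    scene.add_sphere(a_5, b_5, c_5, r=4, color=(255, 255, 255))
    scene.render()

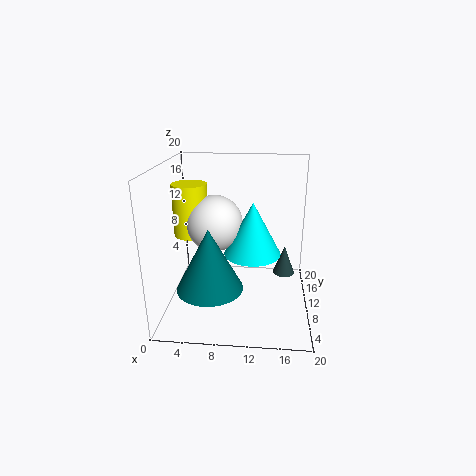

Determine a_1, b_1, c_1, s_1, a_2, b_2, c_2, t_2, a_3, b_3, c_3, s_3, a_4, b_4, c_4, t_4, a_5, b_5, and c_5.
a_1 = 3; b_1 = 12; c_1 = 9.5; s_1 = 2.5; a_2 = 16.5; b_2 = 10; c_2 = 5; t_2 = 4; a_3 = 6.5; b_3 = 6.5; c_3 = 4; s_3 = 4.5; a_4 = 12; b_4 = 10.5; c_4 = 7.5; t_4 = 7.5; a_5 = 6.5; b_5 = 11.5; c_5 = 11.5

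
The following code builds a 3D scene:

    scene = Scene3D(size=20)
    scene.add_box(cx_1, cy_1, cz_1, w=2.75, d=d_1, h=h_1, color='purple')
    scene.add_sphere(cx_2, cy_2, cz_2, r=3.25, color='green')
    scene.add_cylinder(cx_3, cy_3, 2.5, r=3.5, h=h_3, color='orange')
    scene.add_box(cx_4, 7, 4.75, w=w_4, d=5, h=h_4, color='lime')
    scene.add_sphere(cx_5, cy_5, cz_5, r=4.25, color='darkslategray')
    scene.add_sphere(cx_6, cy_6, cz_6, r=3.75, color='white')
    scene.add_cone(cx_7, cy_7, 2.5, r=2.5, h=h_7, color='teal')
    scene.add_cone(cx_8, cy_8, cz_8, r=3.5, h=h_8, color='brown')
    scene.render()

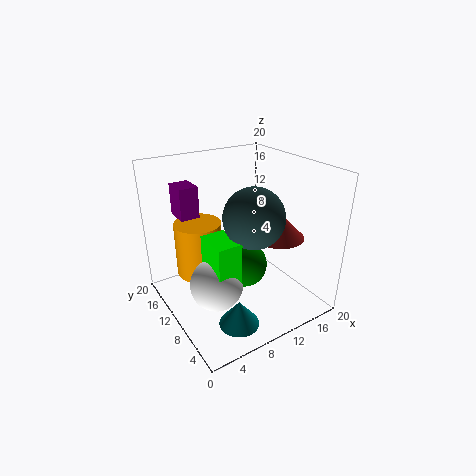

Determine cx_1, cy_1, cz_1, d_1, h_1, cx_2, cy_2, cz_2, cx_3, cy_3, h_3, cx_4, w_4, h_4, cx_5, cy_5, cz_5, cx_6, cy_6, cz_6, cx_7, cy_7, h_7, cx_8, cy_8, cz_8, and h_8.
cx_1 = 3.75, cy_1 = 14.5, cz_1 = 12.25, d_1 = 3.5, h_1 = 4.5, cx_2 = 10.75, cy_2 = 9.5, cz_2 = 5.75, cx_3 = 6.75, cy_3 = 16, h_3 = 8.25, cx_4 = 5.25, w_4 = 3.5, h_4 = 6, cx_5 = 11.75, cy_5 = 8.75, cz_5 = 13, cx_6 = 6.25, cy_6 = 9.75, cz_6 = 3.75, cx_7 = 5.5, cy_7 = 2.75, h_7 = 3.25, cx_8 = 15, cy_8 = 7.25, cz_8 = 10, h_8 = 3.5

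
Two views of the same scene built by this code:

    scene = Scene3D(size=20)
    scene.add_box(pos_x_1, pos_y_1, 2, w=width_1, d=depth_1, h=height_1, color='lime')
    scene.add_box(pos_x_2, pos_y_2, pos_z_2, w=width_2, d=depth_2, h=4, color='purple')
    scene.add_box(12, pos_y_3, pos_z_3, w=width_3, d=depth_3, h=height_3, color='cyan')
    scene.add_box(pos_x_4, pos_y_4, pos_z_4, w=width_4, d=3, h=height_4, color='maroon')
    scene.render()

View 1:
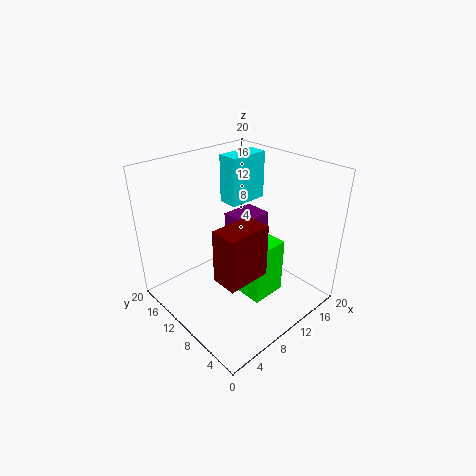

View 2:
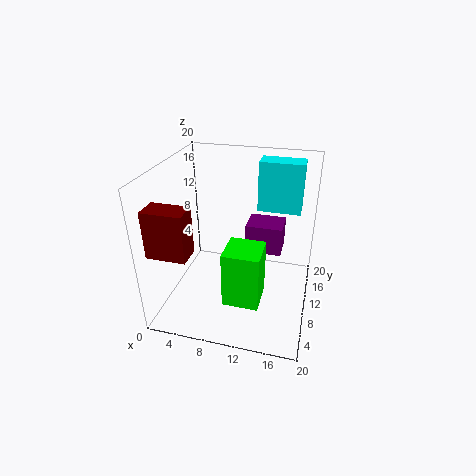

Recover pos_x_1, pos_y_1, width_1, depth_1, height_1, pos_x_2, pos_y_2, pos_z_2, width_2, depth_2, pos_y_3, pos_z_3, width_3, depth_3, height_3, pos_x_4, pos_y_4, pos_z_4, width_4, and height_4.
pos_x_1 = 9, pos_y_1 = 5, width_1 = 5, depth_1 = 5, height_1 = 8, pos_x_2 = 11, pos_y_2 = 10, pos_z_2 = 8, width_2 = 5, depth_2 = 4, pos_y_3 = 13, pos_z_3 = 13, width_3 = 6, depth_3 = 3, height_3 = 7, pos_x_4 = 1, pos_y_4 = 1, pos_z_4 = 11, width_4 = 5, height_4 = 6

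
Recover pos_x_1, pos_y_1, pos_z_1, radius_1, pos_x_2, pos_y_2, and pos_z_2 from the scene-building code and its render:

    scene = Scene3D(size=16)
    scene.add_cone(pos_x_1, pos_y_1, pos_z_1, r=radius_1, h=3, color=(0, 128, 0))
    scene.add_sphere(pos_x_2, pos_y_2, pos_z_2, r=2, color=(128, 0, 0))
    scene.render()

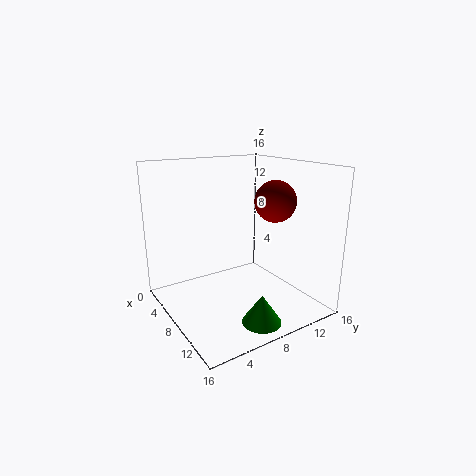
pos_x_1 = 14; pos_y_1 = 7; pos_z_1 = 1; radius_1 = 2; pos_x_2 = 13; pos_y_2 = 9; pos_z_2 = 13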